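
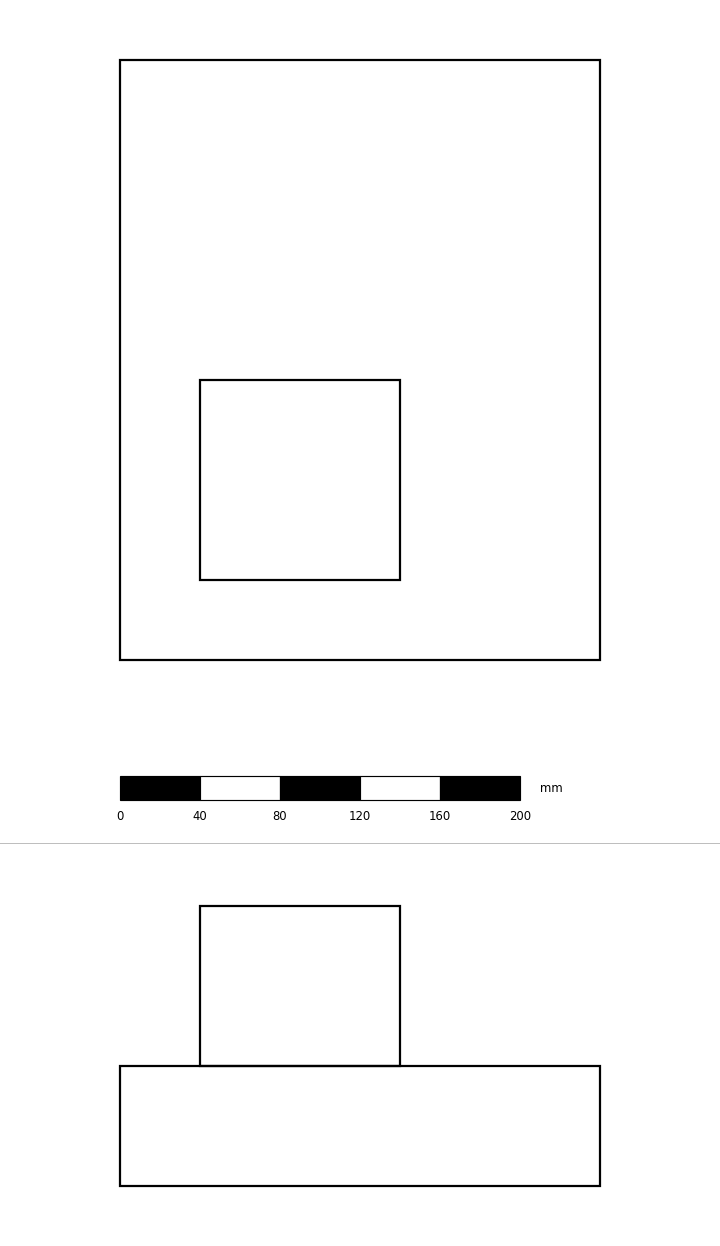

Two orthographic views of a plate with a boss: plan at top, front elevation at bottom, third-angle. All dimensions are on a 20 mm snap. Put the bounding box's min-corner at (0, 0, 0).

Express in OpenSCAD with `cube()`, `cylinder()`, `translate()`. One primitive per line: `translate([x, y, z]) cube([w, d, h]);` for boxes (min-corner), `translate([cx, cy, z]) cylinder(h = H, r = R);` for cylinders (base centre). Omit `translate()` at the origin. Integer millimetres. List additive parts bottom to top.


cube([240, 300, 60]);
translate([40, 40, 60]) cube([100, 100, 80]);


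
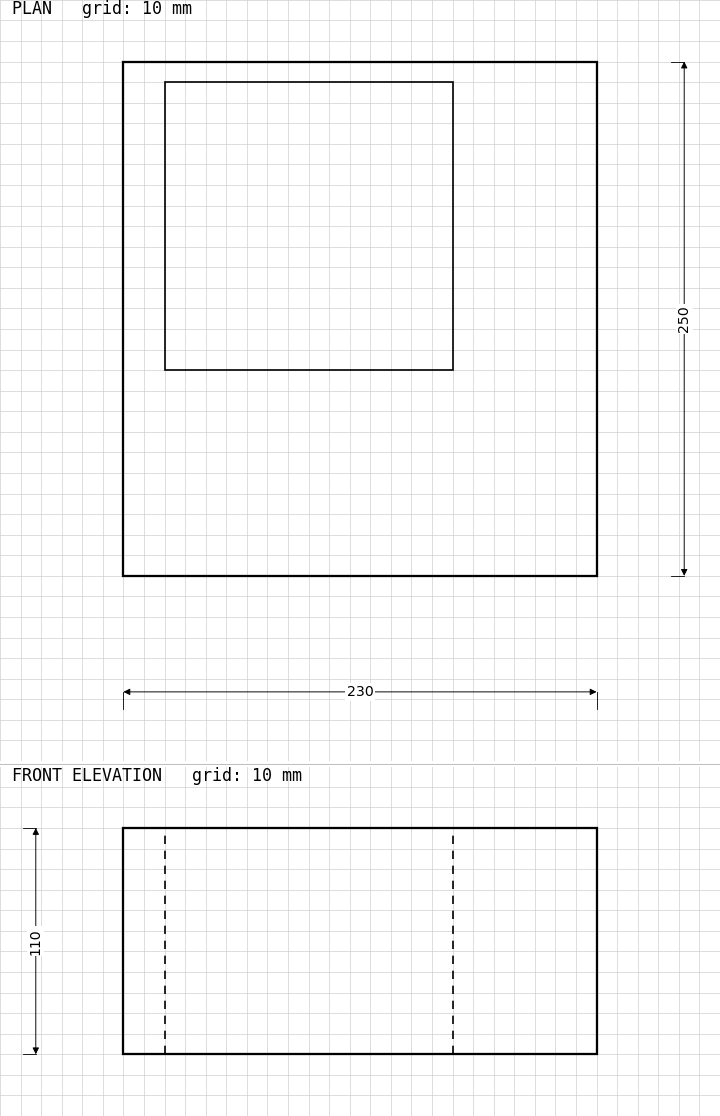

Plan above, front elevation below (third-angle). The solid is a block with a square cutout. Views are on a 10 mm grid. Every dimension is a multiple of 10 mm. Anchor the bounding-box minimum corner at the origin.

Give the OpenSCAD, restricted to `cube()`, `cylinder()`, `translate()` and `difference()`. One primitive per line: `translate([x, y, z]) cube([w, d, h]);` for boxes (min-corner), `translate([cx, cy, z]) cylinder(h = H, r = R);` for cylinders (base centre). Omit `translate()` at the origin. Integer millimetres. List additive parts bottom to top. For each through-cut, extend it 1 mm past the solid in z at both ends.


difference() {
  cube([230, 250, 110]);
  translate([20, 100, -1]) cube([140, 140, 112]);
}


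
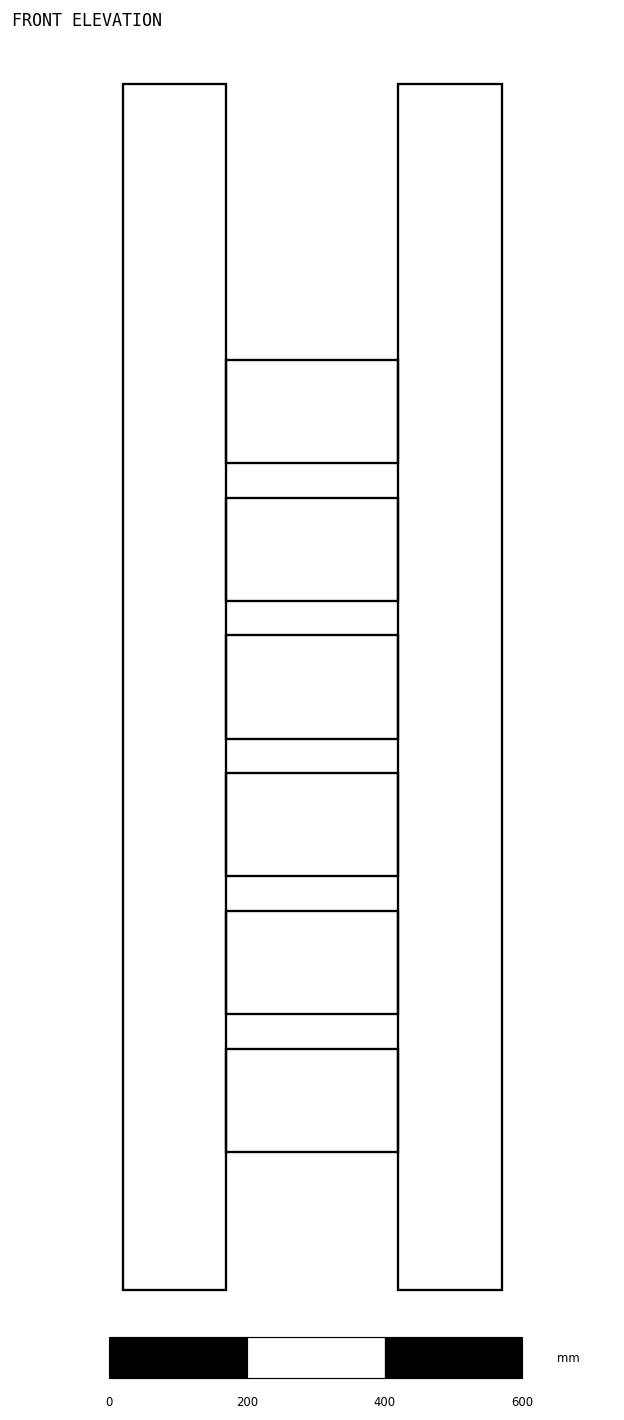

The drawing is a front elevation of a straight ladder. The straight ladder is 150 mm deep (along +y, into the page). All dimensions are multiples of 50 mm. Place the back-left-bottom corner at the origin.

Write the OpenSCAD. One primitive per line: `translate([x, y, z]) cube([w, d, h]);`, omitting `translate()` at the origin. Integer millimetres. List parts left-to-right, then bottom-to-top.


cube([150, 150, 1750]);
translate([150, 0, 200]) cube([250, 150, 150]);
translate([150, 0, 400]) cube([250, 150, 150]);
translate([150, 0, 600]) cube([250, 150, 150]);
translate([150, 0, 800]) cube([250, 150, 150]);
translate([150, 0, 1000]) cube([250, 150, 150]);
translate([150, 0, 1200]) cube([250, 150, 150]);
translate([400, 0, 0]) cube([150, 150, 1750]);


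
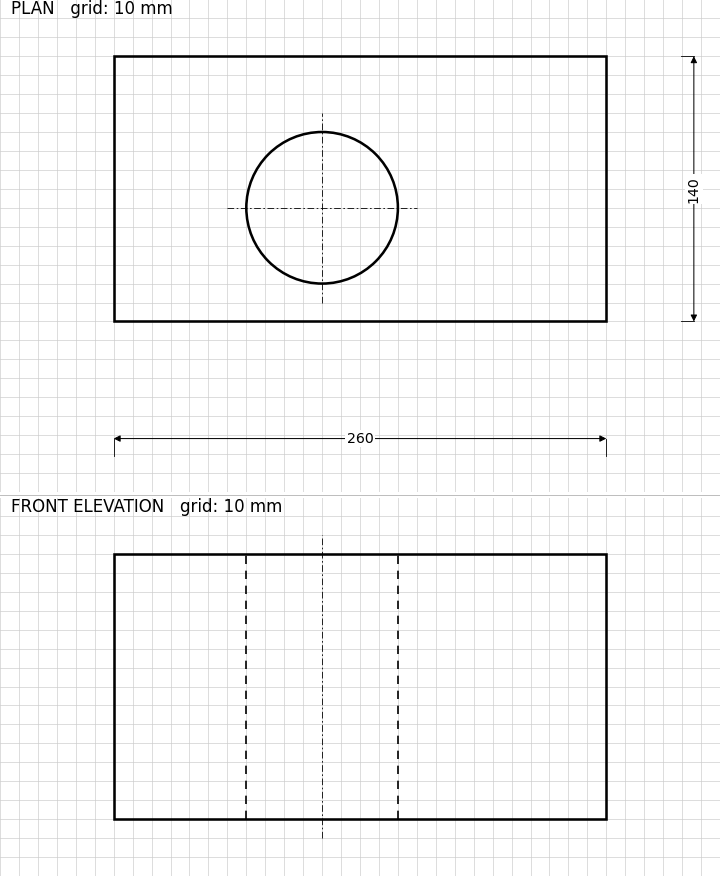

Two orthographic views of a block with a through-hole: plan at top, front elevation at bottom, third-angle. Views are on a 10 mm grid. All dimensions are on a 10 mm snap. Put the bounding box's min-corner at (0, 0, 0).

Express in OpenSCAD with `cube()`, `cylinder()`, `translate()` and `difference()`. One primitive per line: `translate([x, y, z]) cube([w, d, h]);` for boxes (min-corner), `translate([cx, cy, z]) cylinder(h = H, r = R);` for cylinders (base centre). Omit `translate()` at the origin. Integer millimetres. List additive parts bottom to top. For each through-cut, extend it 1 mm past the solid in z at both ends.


difference() {
  cube([260, 140, 140]);
  translate([110, 60, -1]) cylinder(h = 142, r = 40);
}


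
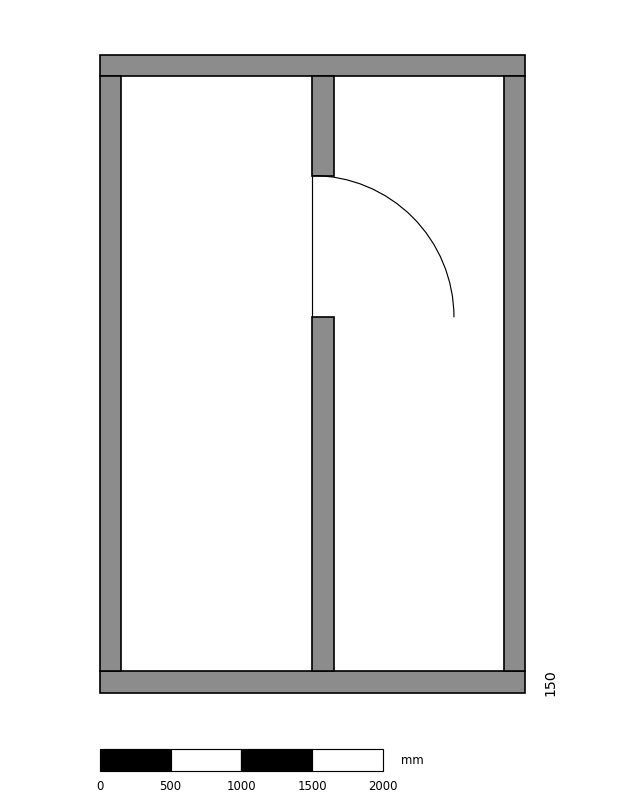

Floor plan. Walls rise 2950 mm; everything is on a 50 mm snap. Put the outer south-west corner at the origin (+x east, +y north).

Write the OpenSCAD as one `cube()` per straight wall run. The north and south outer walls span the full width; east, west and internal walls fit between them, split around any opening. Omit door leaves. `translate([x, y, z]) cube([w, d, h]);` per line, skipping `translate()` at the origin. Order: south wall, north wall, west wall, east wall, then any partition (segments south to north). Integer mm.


cube([3000, 150, 2950]);
translate([0, 4350, 0]) cube([3000, 150, 2950]);
translate([0, 150, 0]) cube([150, 4200, 2950]);
translate([2850, 150, 0]) cube([150, 4200, 2950]);
translate([1500, 150, 0]) cube([150, 2500, 2950]);
translate([1500, 3650, 0]) cube([150, 700, 2950]);


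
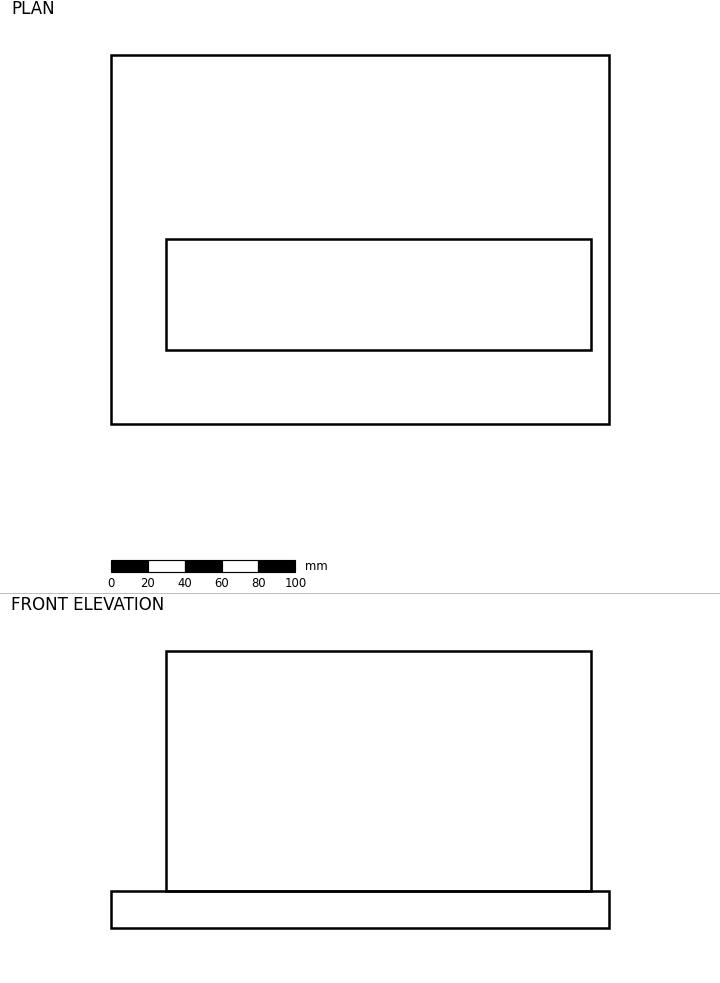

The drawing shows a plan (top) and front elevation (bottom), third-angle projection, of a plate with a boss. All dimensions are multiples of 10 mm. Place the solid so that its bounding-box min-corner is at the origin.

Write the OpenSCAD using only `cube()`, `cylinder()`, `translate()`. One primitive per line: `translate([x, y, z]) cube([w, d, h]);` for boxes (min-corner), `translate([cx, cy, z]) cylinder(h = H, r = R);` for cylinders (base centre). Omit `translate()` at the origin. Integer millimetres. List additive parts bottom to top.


cube([270, 200, 20]);
translate([30, 40, 20]) cube([230, 60, 130]);


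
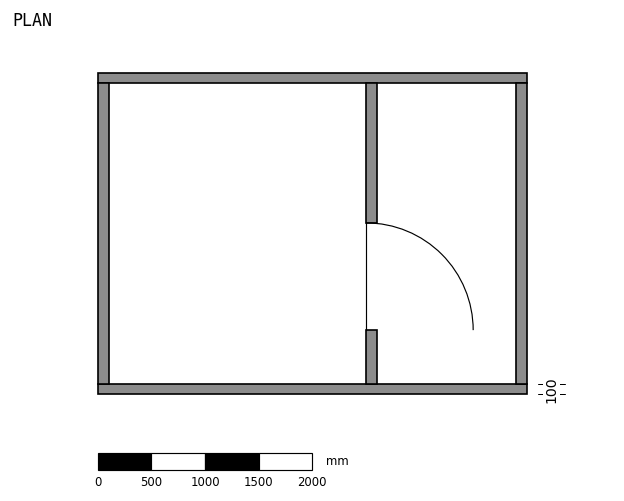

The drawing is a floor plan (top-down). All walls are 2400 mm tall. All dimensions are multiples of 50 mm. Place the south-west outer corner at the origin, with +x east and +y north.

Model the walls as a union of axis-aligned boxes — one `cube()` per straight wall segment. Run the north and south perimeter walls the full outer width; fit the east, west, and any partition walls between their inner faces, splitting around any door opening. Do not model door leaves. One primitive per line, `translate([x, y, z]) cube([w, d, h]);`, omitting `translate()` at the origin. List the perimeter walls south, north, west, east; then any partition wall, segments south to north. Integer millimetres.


cube([4000, 100, 2400]);
translate([0, 2900, 0]) cube([4000, 100, 2400]);
translate([0, 100, 0]) cube([100, 2800, 2400]);
translate([3900, 100, 0]) cube([100, 2800, 2400]);
translate([2500, 100, 0]) cube([100, 500, 2400]);
translate([2500, 1600, 0]) cube([100, 1300, 2400]);


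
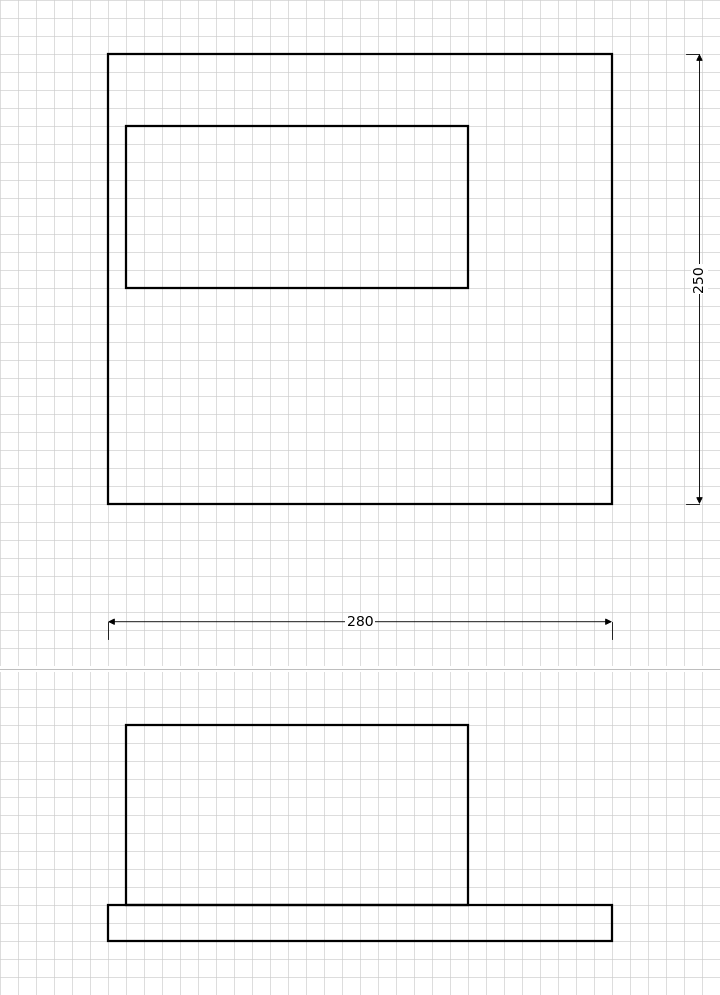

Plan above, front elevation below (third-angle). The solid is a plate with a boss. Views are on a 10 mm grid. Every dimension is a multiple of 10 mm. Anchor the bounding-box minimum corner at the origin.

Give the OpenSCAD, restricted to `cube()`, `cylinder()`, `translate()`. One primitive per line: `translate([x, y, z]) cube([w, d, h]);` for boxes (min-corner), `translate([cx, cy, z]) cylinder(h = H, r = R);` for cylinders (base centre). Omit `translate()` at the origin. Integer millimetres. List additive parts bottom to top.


cube([280, 250, 20]);
translate([10, 120, 20]) cube([190, 90, 100]);


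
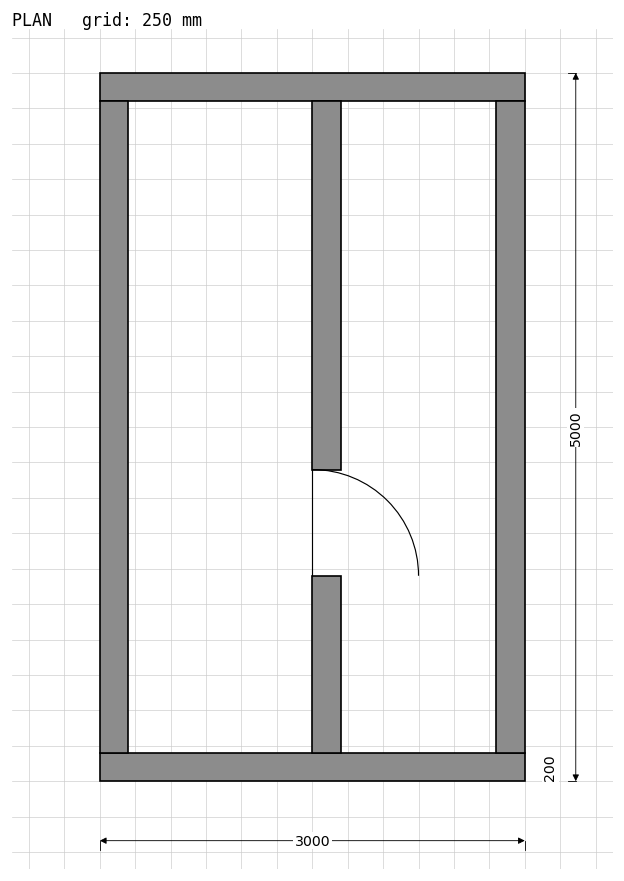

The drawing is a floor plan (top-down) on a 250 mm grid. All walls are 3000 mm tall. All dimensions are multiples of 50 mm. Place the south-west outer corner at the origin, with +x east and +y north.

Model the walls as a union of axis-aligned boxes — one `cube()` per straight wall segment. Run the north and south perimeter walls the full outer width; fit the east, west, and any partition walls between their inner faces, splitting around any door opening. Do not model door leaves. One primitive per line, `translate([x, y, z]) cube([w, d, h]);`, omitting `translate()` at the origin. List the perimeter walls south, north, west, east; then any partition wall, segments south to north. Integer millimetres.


cube([3000, 200, 3000]);
translate([0, 4800, 0]) cube([3000, 200, 3000]);
translate([0, 200, 0]) cube([200, 4600, 3000]);
translate([2800, 200, 0]) cube([200, 4600, 3000]);
translate([1500, 200, 0]) cube([200, 1250, 3000]);
translate([1500, 2200, 0]) cube([200, 2600, 3000]);


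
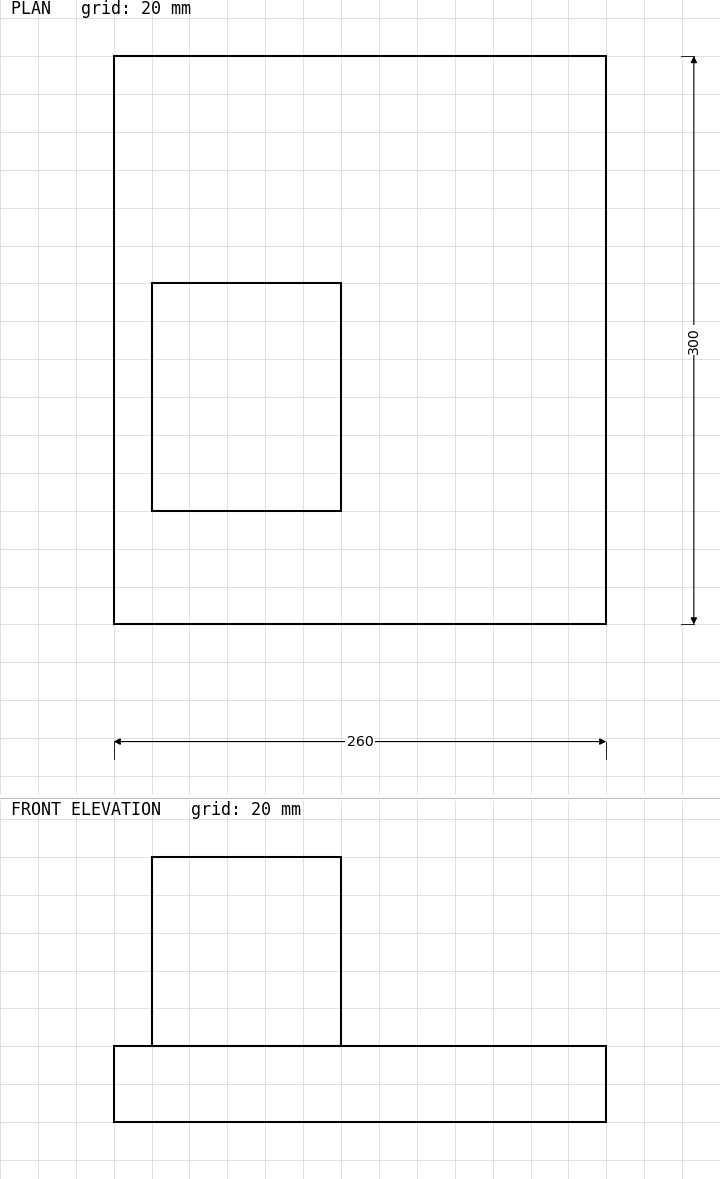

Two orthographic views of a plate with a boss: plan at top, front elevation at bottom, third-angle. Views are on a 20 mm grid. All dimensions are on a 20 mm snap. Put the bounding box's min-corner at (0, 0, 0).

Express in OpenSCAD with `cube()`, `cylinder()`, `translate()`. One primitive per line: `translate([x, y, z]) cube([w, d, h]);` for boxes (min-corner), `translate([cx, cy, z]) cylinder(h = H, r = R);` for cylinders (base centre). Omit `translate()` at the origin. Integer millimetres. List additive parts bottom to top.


cube([260, 300, 40]);
translate([20, 60, 40]) cube([100, 120, 100]);


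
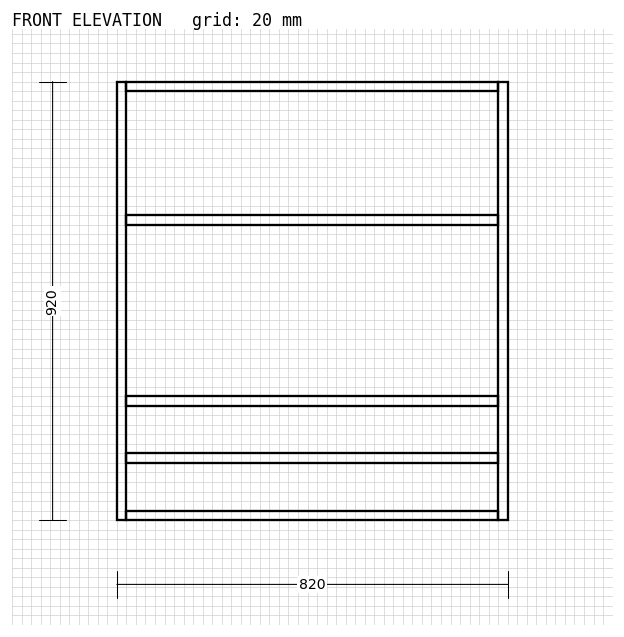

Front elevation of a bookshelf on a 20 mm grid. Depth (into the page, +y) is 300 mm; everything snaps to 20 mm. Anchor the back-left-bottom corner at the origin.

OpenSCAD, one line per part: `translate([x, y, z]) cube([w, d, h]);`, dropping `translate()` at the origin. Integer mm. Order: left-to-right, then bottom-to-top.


cube([20, 300, 920]);
translate([20, 0, 0]) cube([780, 300, 20]);
translate([20, 0, 120]) cube([780, 300, 20]);
translate([20, 0, 240]) cube([780, 300, 20]);
translate([20, 0, 620]) cube([780, 300, 20]);
translate([20, 0, 900]) cube([780, 300, 20]);
translate([800, 0, 0]) cube([20, 300, 920]);


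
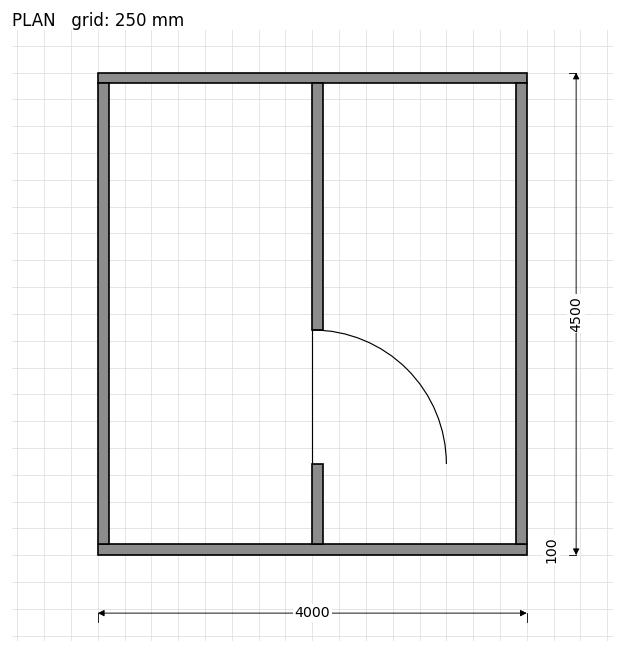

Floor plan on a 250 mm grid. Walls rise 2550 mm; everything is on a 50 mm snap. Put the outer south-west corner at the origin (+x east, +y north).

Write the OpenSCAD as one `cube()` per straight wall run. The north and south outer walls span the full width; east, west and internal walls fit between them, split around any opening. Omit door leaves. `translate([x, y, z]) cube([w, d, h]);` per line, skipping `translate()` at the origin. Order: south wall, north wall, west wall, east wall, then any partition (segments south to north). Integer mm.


cube([4000, 100, 2550]);
translate([0, 4400, 0]) cube([4000, 100, 2550]);
translate([0, 100, 0]) cube([100, 4300, 2550]);
translate([3900, 100, 0]) cube([100, 4300, 2550]);
translate([2000, 100, 0]) cube([100, 750, 2550]);
translate([2000, 2100, 0]) cube([100, 2300, 2550]);


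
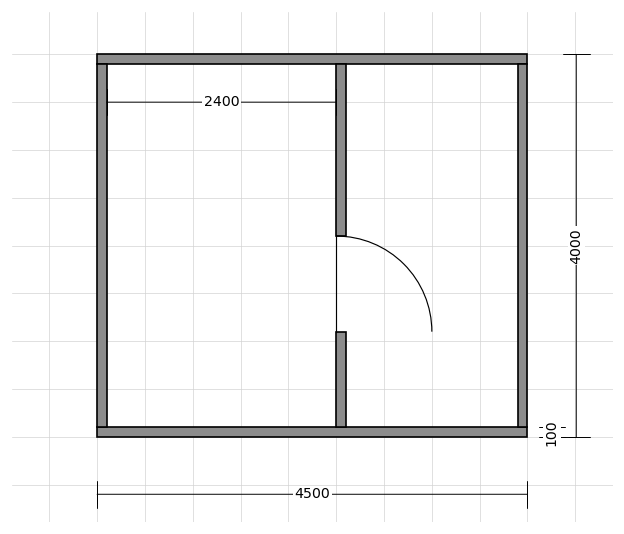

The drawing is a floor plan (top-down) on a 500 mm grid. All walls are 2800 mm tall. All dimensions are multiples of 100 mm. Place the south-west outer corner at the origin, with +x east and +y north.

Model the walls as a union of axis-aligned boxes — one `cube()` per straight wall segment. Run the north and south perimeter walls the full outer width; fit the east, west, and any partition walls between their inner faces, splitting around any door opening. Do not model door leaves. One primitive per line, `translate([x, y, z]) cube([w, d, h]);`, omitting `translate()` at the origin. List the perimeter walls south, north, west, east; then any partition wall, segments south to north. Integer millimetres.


cube([4500, 100, 2800]);
translate([0, 3900, 0]) cube([4500, 100, 2800]);
translate([0, 100, 0]) cube([100, 3800, 2800]);
translate([4400, 100, 0]) cube([100, 3800, 2800]);
translate([2500, 100, 0]) cube([100, 1000, 2800]);
translate([2500, 2100, 0]) cube([100, 1800, 2800]);


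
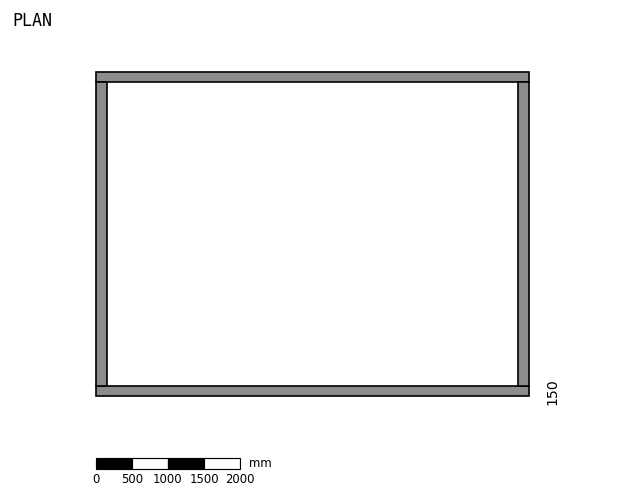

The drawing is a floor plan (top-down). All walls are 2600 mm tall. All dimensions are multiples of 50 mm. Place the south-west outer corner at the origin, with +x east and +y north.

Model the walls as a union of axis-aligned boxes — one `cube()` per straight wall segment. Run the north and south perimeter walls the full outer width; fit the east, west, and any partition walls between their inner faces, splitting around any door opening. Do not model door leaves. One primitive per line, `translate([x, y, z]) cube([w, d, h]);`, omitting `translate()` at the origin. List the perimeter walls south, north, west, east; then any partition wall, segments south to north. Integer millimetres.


cube([6000, 150, 2600]);
translate([0, 4350, 0]) cube([6000, 150, 2600]);
translate([0, 150, 0]) cube([150, 4200, 2600]);
translate([5850, 150, 0]) cube([150, 4200, 2600]);


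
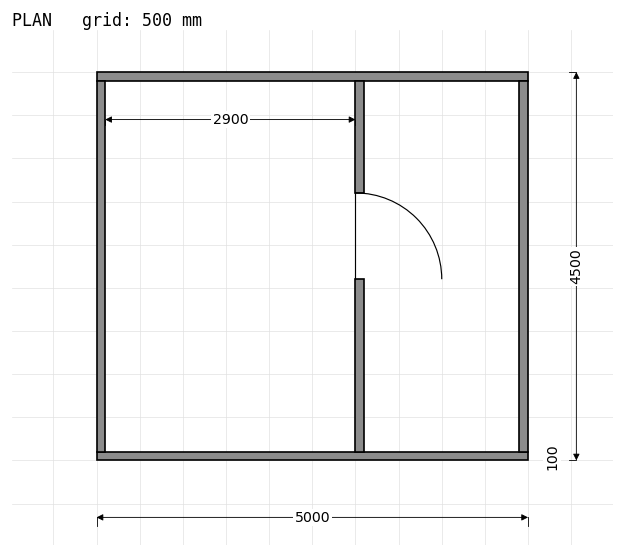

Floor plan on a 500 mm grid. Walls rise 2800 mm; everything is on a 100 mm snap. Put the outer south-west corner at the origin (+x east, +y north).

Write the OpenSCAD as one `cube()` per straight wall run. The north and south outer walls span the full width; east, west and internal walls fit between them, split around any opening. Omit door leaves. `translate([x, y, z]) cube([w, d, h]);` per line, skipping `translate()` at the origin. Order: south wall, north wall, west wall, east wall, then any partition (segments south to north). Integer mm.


cube([5000, 100, 2800]);
translate([0, 4400, 0]) cube([5000, 100, 2800]);
translate([0, 100, 0]) cube([100, 4300, 2800]);
translate([4900, 100, 0]) cube([100, 4300, 2800]);
translate([3000, 100, 0]) cube([100, 2000, 2800]);
translate([3000, 3100, 0]) cube([100, 1300, 2800]);


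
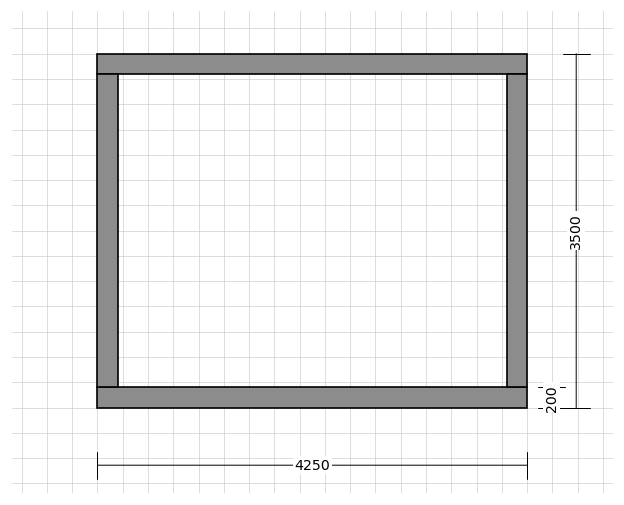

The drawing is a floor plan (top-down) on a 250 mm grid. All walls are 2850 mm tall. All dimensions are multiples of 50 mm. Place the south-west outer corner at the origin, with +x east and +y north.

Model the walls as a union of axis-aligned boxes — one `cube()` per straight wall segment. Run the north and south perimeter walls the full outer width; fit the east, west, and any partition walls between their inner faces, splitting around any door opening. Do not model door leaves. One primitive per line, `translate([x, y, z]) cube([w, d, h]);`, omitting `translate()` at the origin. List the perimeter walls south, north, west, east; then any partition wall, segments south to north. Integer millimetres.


cube([4250, 200, 2850]);
translate([0, 3300, 0]) cube([4250, 200, 2850]);
translate([0, 200, 0]) cube([200, 3100, 2850]);
translate([4050, 200, 0]) cube([200, 3100, 2850]);


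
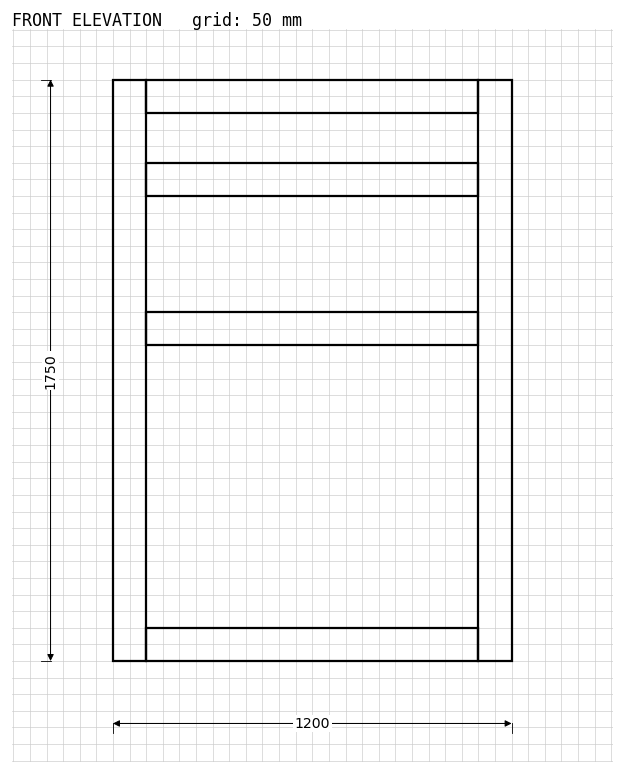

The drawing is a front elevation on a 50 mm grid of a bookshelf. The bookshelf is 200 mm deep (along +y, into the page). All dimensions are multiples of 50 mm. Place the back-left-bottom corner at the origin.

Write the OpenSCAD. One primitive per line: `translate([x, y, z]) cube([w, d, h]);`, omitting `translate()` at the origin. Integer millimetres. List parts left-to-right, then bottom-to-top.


cube([100, 200, 1750]);
translate([100, 0, 0]) cube([1000, 200, 100]);
translate([100, 0, 950]) cube([1000, 200, 100]);
translate([100, 0, 1400]) cube([1000, 200, 100]);
translate([100, 0, 1650]) cube([1000, 200, 100]);
translate([1100, 0, 0]) cube([100, 200, 1750]);


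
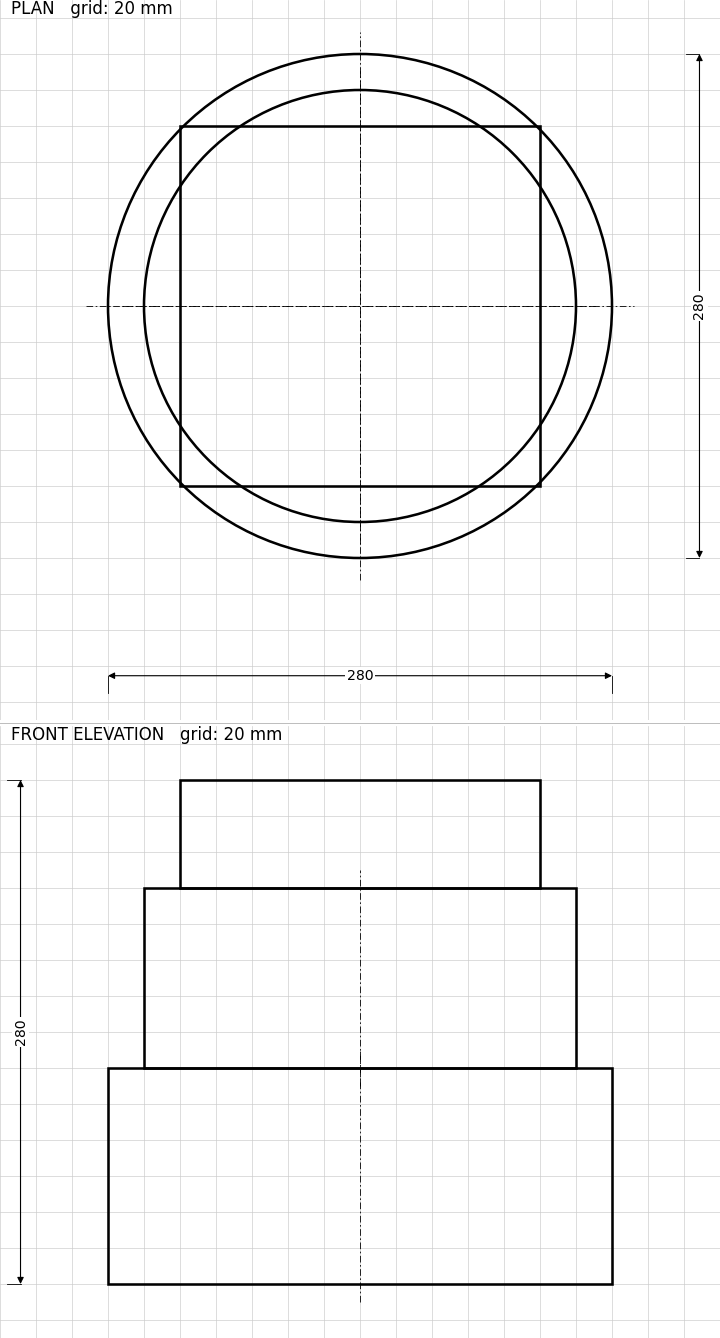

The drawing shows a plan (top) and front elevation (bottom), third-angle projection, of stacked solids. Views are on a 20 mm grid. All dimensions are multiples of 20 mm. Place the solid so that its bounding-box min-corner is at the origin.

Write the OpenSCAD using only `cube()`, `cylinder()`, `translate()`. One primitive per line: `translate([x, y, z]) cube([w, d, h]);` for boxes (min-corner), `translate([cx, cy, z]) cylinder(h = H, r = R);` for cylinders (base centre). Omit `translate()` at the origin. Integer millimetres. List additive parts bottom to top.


translate([140, 140, 0]) cylinder(h = 120, r = 140);
translate([140, 140, 120]) cylinder(h = 100, r = 120);
translate([40, 40, 220]) cube([200, 200, 60]);


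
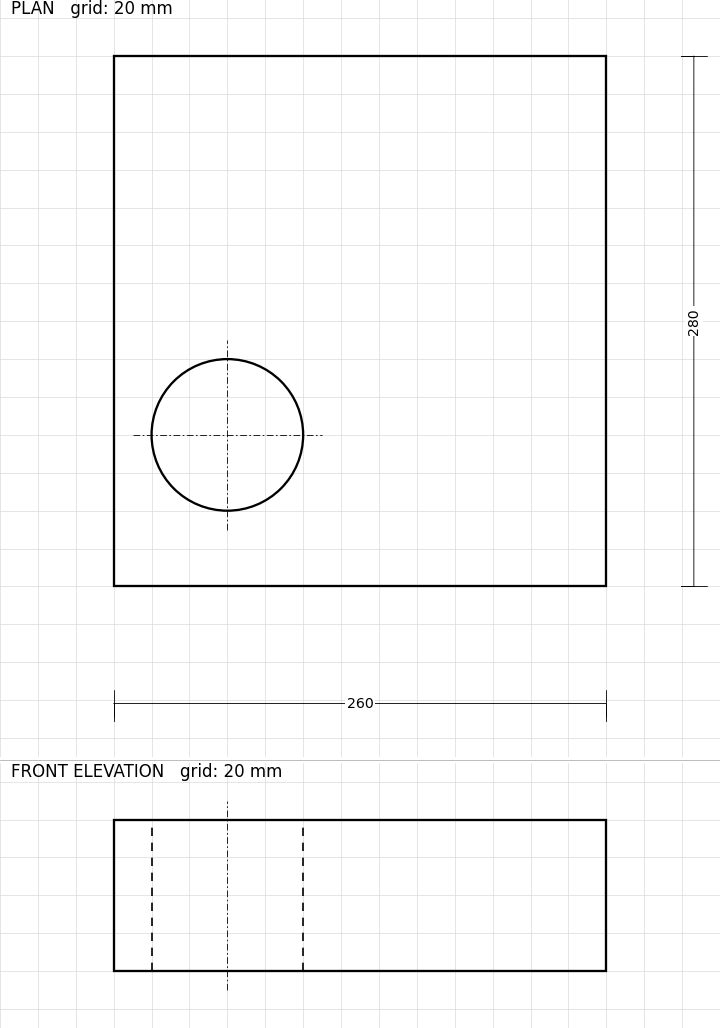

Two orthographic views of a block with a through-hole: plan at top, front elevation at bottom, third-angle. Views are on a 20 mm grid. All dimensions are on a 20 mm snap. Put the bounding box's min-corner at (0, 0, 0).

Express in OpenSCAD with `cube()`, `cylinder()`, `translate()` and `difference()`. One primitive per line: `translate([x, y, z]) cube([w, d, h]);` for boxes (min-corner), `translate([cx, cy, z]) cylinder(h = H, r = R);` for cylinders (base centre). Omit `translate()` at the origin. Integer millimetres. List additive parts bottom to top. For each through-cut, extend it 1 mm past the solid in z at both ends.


difference() {
  cube([260, 280, 80]);
  translate([60, 80, -1]) cylinder(h = 82, r = 40);
}


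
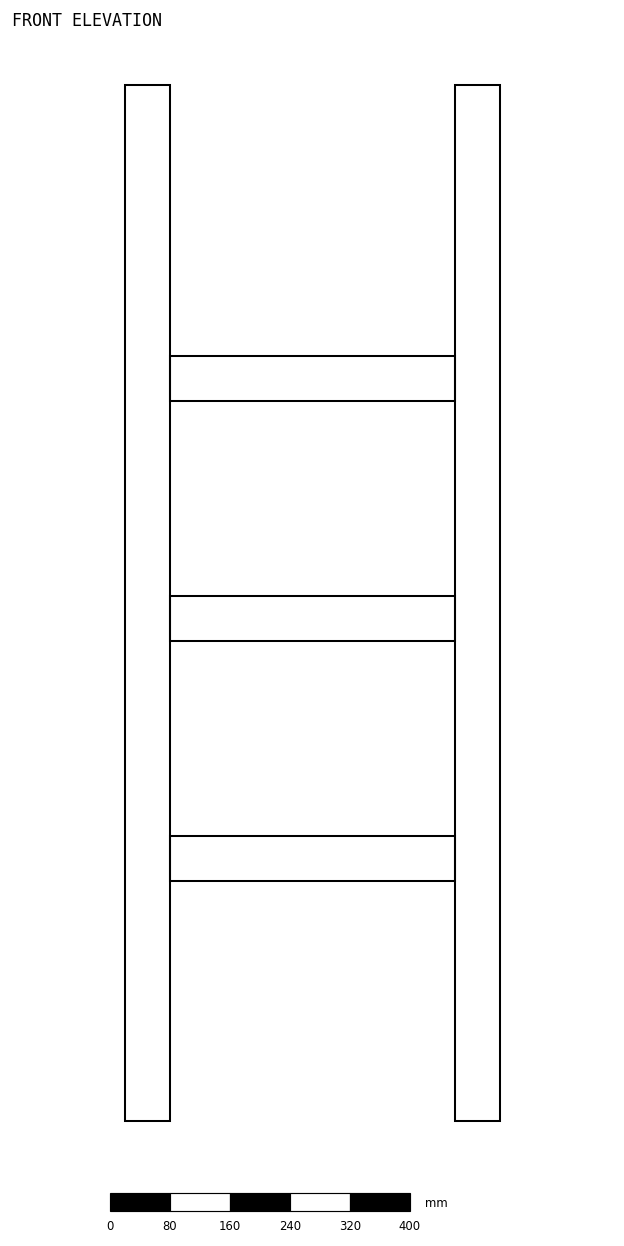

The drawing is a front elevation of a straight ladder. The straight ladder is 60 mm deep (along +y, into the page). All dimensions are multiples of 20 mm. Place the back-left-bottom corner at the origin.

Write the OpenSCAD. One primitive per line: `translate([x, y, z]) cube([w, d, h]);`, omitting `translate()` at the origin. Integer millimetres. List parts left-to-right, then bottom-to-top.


cube([60, 60, 1380]);
translate([60, 0, 320]) cube([380, 60, 60]);
translate([60, 0, 640]) cube([380, 60, 60]);
translate([60, 0, 960]) cube([380, 60, 60]);
translate([440, 0, 0]) cube([60, 60, 1380]);


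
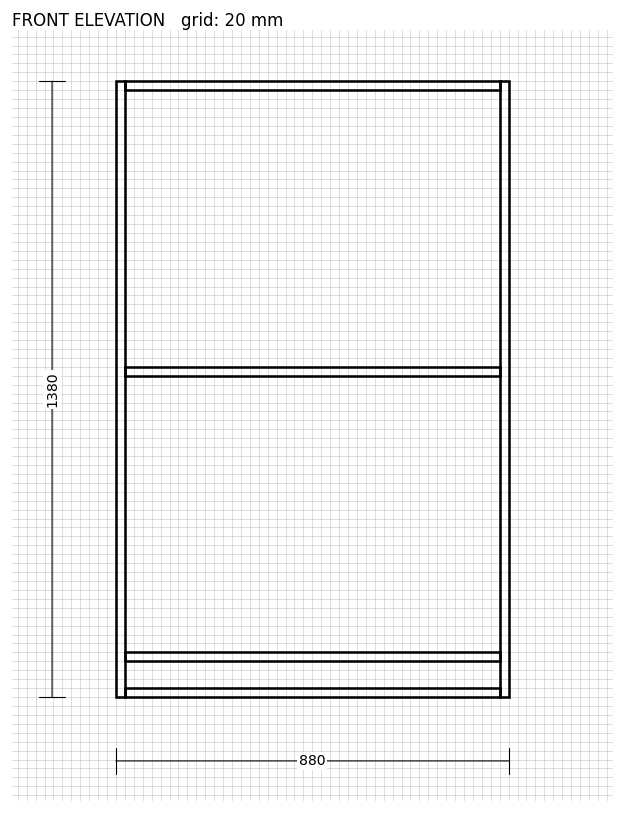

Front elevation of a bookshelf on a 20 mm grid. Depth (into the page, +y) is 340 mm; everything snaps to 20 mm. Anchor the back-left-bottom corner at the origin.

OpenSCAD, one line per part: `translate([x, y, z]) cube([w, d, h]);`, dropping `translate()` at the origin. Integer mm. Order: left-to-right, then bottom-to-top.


cube([20, 340, 1380]);
translate([20, 0, 0]) cube([840, 340, 20]);
translate([20, 0, 80]) cube([840, 340, 20]);
translate([20, 0, 720]) cube([840, 340, 20]);
translate([20, 0, 1360]) cube([840, 340, 20]);
translate([860, 0, 0]) cube([20, 340, 1380]);


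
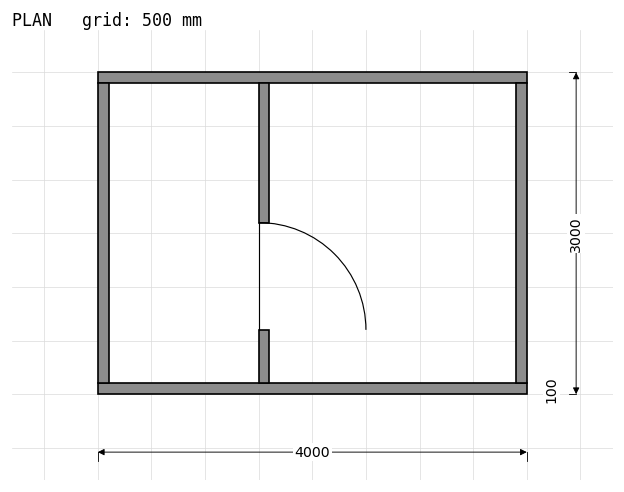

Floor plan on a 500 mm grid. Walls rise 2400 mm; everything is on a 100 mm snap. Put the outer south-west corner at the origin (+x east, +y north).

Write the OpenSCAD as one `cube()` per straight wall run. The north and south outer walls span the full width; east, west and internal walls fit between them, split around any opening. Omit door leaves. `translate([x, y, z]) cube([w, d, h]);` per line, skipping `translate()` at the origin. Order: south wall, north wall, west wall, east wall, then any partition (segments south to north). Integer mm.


cube([4000, 100, 2400]);
translate([0, 2900, 0]) cube([4000, 100, 2400]);
translate([0, 100, 0]) cube([100, 2800, 2400]);
translate([3900, 100, 0]) cube([100, 2800, 2400]);
translate([1500, 100, 0]) cube([100, 500, 2400]);
translate([1500, 1600, 0]) cube([100, 1300, 2400]);


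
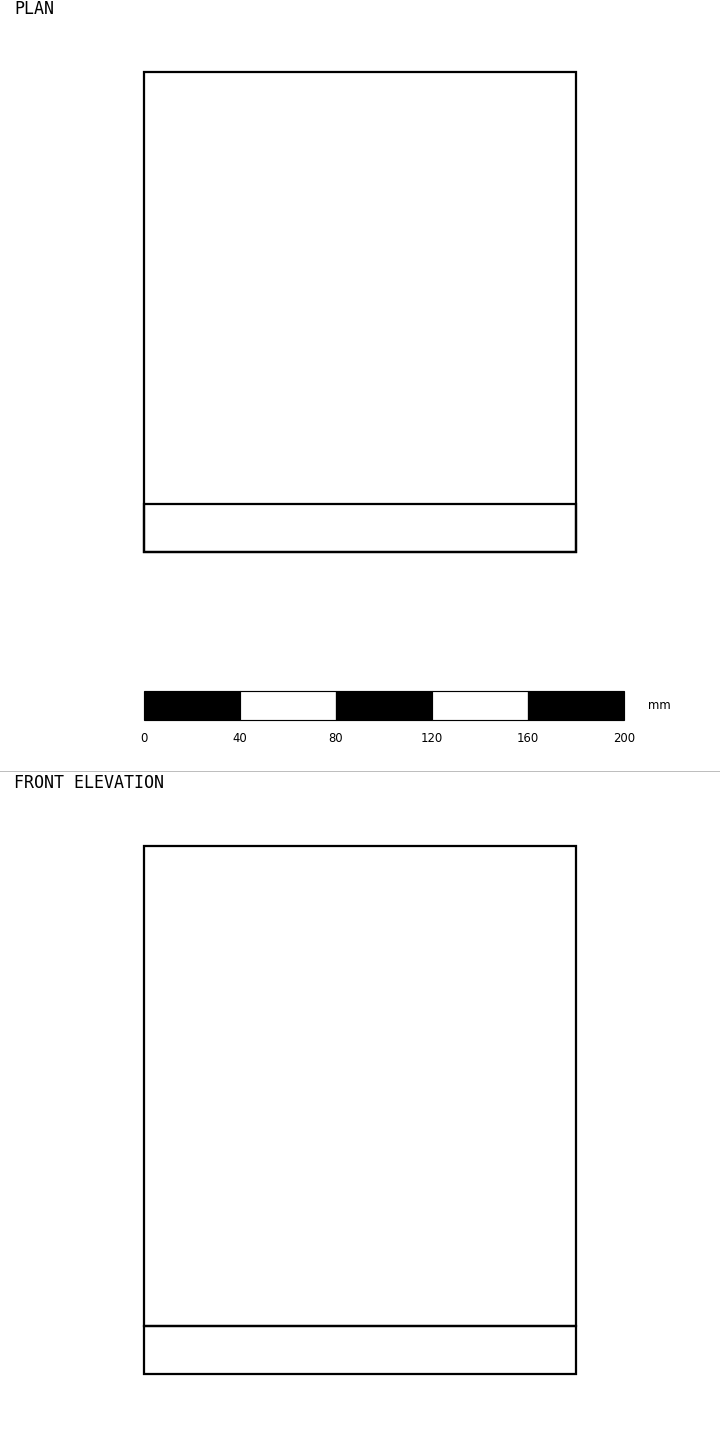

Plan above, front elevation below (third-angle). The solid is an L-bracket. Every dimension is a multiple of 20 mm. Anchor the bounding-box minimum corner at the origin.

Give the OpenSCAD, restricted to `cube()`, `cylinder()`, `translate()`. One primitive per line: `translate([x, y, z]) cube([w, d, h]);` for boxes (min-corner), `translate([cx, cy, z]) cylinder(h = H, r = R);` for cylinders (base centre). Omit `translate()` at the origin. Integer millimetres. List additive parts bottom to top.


cube([180, 200, 20]);
translate([0, 0, 20]) cube([180, 20, 200]);


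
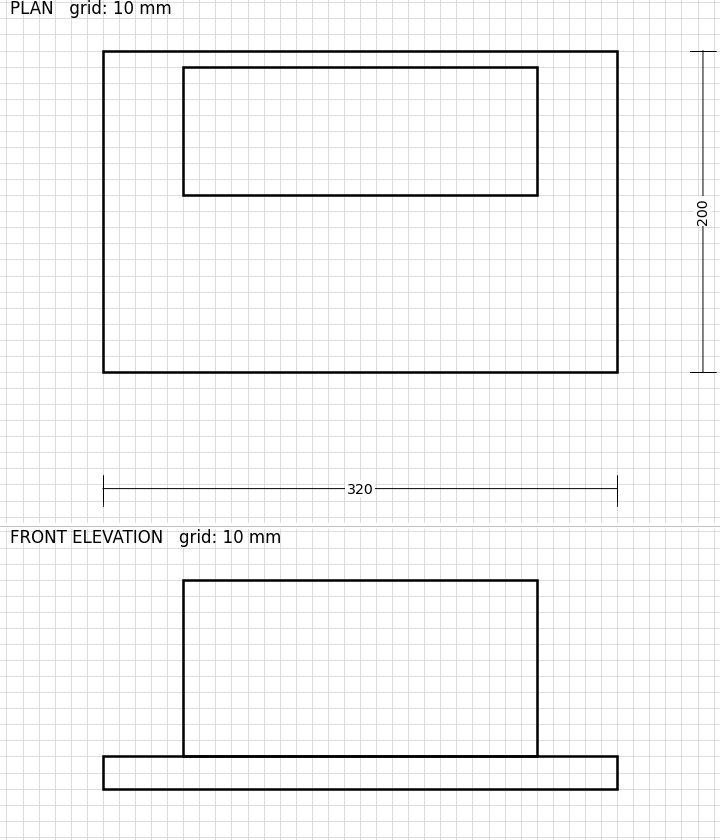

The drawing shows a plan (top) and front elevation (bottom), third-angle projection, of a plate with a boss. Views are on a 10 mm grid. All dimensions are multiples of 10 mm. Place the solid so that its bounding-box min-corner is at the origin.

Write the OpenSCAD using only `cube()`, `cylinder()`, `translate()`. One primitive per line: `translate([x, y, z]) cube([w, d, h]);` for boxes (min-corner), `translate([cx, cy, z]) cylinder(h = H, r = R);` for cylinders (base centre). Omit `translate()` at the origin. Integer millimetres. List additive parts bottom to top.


cube([320, 200, 20]);
translate([50, 110, 20]) cube([220, 80, 110]);


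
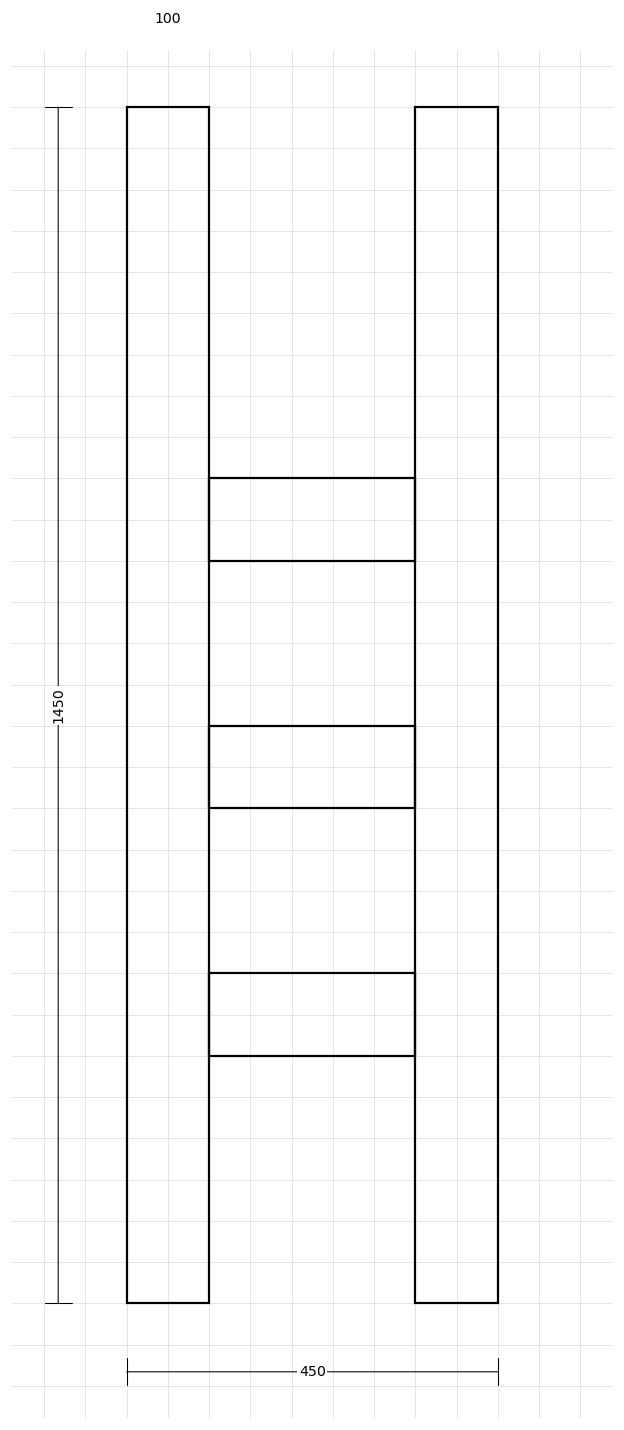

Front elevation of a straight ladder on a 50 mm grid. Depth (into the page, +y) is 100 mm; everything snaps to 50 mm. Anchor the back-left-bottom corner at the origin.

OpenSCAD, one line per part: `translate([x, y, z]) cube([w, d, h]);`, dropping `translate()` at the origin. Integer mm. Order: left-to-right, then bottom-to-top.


cube([100, 100, 1450]);
translate([100, 0, 300]) cube([250, 100, 100]);
translate([100, 0, 600]) cube([250, 100, 100]);
translate([100, 0, 900]) cube([250, 100, 100]);
translate([350, 0, 0]) cube([100, 100, 1450]);


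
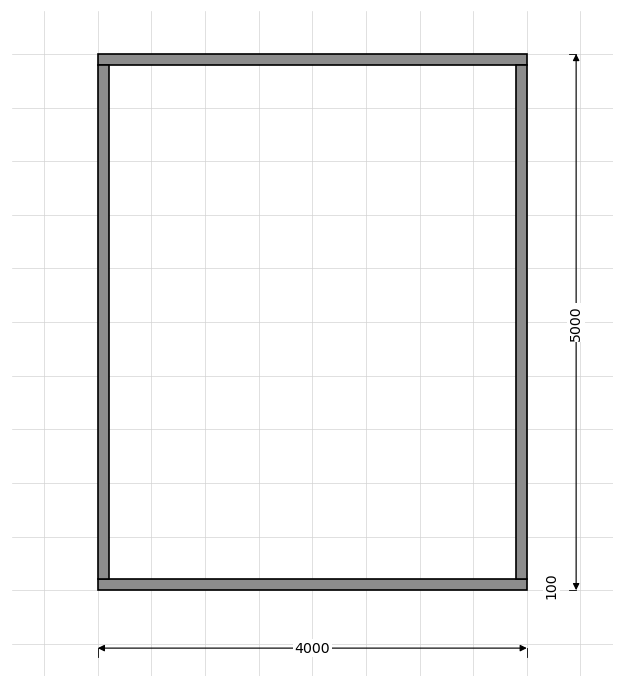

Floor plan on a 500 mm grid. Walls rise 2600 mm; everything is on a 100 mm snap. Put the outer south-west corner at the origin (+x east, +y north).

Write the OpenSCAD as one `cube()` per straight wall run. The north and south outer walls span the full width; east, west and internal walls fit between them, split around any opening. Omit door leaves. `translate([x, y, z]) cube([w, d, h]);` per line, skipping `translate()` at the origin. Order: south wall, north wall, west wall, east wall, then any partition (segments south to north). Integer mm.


cube([4000, 100, 2600]);
translate([0, 4900, 0]) cube([4000, 100, 2600]);
translate([0, 100, 0]) cube([100, 4800, 2600]);
translate([3900, 100, 0]) cube([100, 4800, 2600]);


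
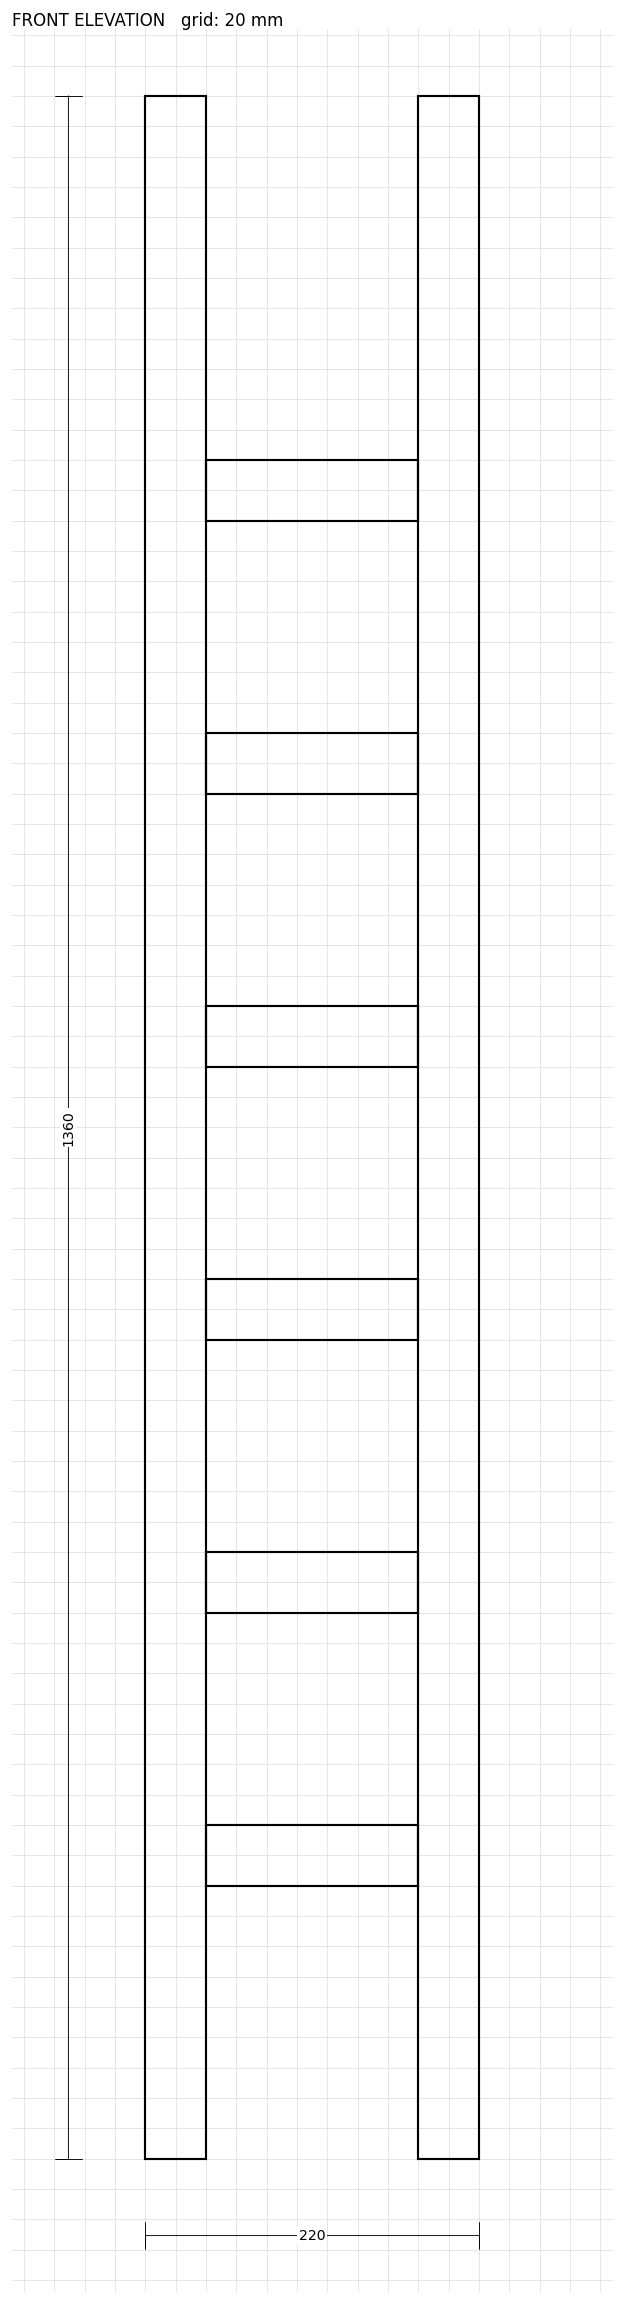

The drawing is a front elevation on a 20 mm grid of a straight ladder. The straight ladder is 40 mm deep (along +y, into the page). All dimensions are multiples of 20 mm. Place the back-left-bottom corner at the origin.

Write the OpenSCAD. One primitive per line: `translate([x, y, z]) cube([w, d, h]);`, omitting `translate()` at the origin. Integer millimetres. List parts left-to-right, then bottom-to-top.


cube([40, 40, 1360]);
translate([40, 0, 180]) cube([140, 40, 40]);
translate([40, 0, 360]) cube([140, 40, 40]);
translate([40, 0, 540]) cube([140, 40, 40]);
translate([40, 0, 720]) cube([140, 40, 40]);
translate([40, 0, 900]) cube([140, 40, 40]);
translate([40, 0, 1080]) cube([140, 40, 40]);
translate([180, 0, 0]) cube([40, 40, 1360]);


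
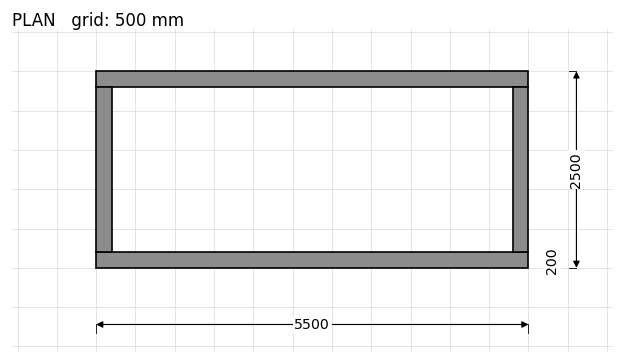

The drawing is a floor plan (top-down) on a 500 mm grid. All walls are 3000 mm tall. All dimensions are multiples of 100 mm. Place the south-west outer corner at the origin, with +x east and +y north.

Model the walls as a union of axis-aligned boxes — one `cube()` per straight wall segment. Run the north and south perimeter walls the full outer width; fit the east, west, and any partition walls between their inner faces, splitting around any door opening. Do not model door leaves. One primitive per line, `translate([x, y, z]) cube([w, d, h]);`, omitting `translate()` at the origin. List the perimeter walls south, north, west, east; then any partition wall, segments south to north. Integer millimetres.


cube([5500, 200, 3000]);
translate([0, 2300, 0]) cube([5500, 200, 3000]);
translate([0, 200, 0]) cube([200, 2100, 3000]);
translate([5300, 200, 0]) cube([200, 2100, 3000]);


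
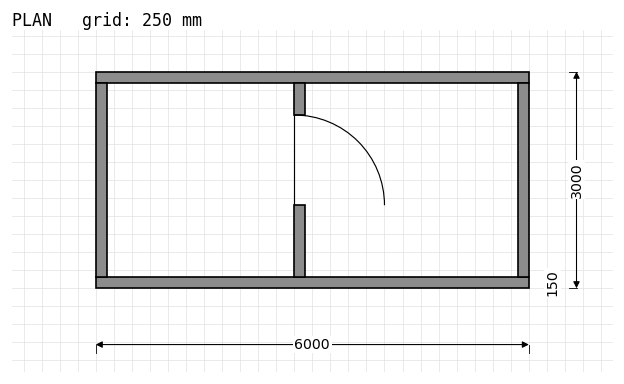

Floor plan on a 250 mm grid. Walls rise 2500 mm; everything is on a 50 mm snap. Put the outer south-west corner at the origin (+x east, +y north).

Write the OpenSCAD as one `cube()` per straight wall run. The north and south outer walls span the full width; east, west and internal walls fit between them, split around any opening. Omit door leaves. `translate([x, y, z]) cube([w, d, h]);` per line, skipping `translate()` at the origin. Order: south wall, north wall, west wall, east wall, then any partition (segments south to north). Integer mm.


cube([6000, 150, 2500]);
translate([0, 2850, 0]) cube([6000, 150, 2500]);
translate([0, 150, 0]) cube([150, 2700, 2500]);
translate([5850, 150, 0]) cube([150, 2700, 2500]);
translate([2750, 150, 0]) cube([150, 1000, 2500]);
translate([2750, 2400, 0]) cube([150, 450, 2500]);


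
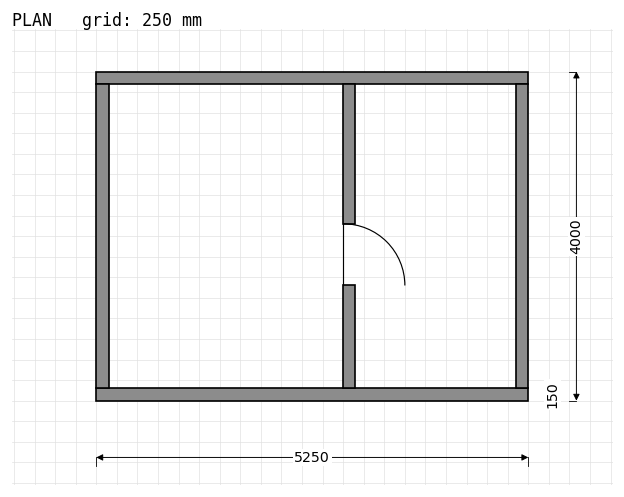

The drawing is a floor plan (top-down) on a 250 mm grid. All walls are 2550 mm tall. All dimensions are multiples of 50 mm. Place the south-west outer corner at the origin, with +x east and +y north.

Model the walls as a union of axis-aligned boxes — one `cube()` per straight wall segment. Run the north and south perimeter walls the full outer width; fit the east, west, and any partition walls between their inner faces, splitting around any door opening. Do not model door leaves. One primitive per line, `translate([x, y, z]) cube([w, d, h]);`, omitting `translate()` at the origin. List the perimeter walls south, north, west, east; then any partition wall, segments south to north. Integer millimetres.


cube([5250, 150, 2550]);
translate([0, 3850, 0]) cube([5250, 150, 2550]);
translate([0, 150, 0]) cube([150, 3700, 2550]);
translate([5100, 150, 0]) cube([150, 3700, 2550]);
translate([3000, 150, 0]) cube([150, 1250, 2550]);
translate([3000, 2150, 0]) cube([150, 1700, 2550]);


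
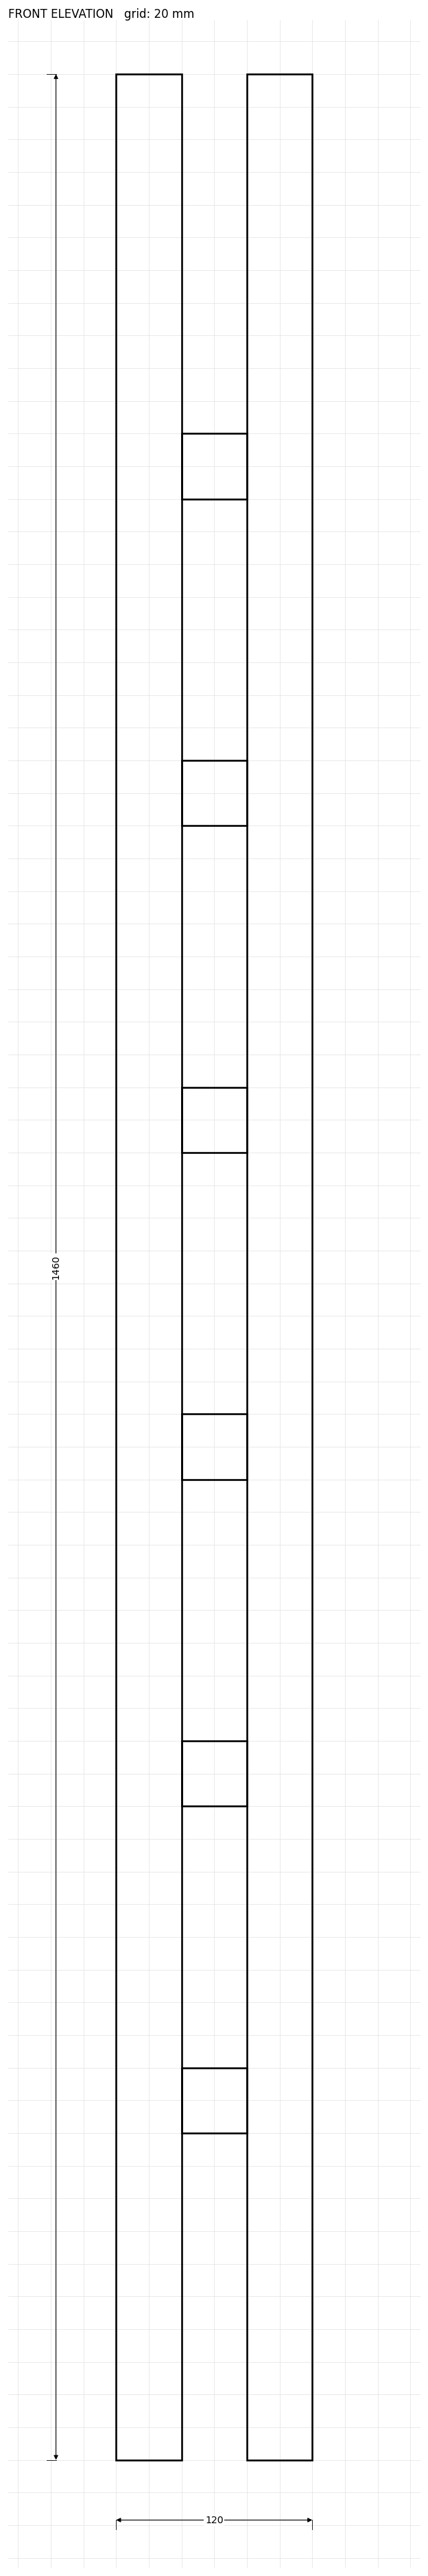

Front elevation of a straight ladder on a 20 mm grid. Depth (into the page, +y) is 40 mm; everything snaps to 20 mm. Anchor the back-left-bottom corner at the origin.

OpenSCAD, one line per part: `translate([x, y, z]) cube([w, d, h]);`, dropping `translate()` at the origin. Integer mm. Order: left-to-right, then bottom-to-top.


cube([40, 40, 1460]);
translate([40, 0, 200]) cube([40, 40, 40]);
translate([40, 0, 400]) cube([40, 40, 40]);
translate([40, 0, 600]) cube([40, 40, 40]);
translate([40, 0, 800]) cube([40, 40, 40]);
translate([40, 0, 1000]) cube([40, 40, 40]);
translate([40, 0, 1200]) cube([40, 40, 40]);
translate([80, 0, 0]) cube([40, 40, 1460]);


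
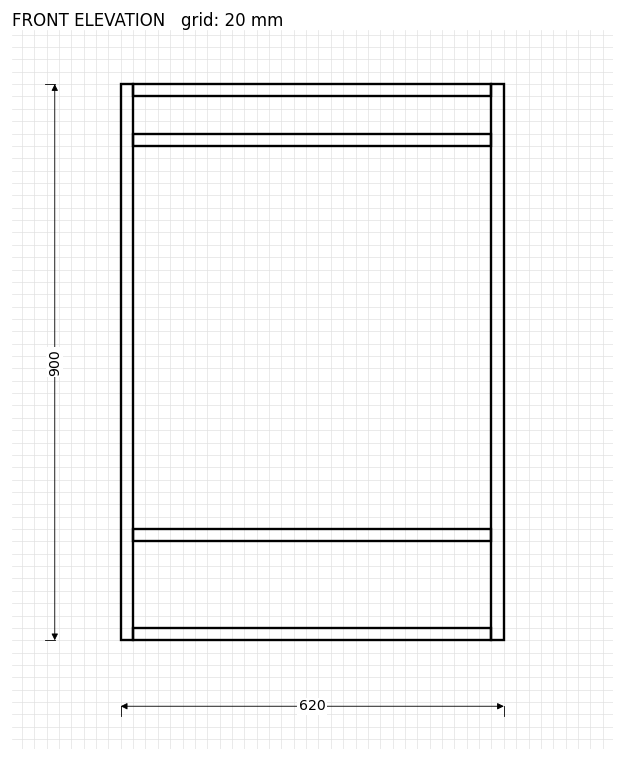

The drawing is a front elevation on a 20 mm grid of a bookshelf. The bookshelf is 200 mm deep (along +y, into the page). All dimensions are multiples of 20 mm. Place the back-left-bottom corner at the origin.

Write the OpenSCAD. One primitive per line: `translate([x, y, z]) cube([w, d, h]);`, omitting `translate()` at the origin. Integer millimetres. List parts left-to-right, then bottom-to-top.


cube([20, 200, 900]);
translate([20, 0, 0]) cube([580, 200, 20]);
translate([20, 0, 160]) cube([580, 200, 20]);
translate([20, 0, 800]) cube([580, 200, 20]);
translate([20, 0, 880]) cube([580, 200, 20]);
translate([600, 0, 0]) cube([20, 200, 900]);


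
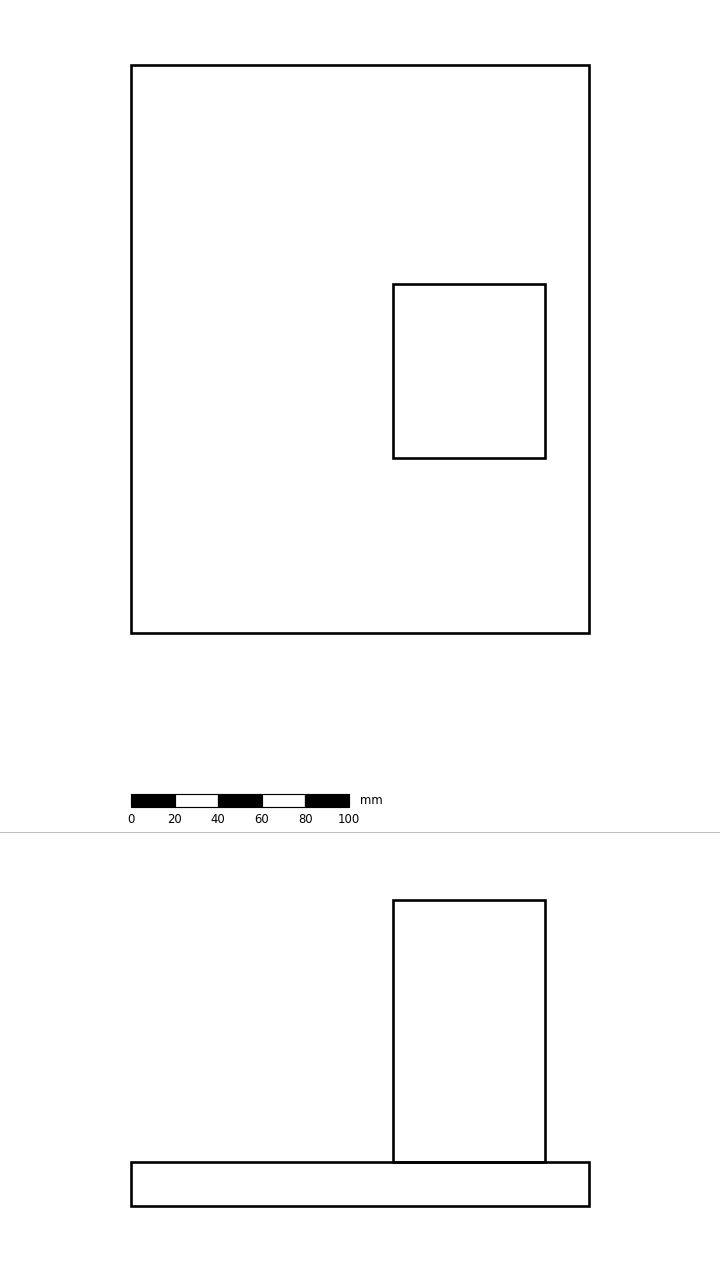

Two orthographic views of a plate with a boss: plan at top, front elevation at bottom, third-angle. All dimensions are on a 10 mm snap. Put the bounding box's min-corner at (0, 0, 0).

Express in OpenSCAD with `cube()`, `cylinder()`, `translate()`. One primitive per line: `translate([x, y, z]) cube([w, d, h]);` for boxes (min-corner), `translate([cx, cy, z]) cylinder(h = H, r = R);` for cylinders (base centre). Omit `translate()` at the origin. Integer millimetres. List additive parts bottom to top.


cube([210, 260, 20]);
translate([120, 80, 20]) cube([70, 80, 120]);


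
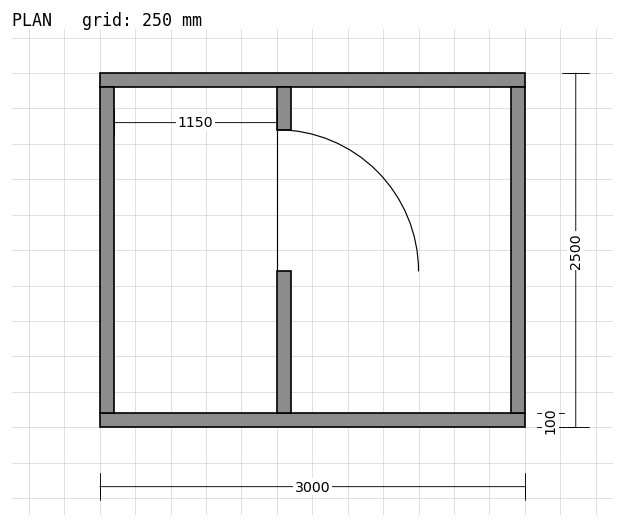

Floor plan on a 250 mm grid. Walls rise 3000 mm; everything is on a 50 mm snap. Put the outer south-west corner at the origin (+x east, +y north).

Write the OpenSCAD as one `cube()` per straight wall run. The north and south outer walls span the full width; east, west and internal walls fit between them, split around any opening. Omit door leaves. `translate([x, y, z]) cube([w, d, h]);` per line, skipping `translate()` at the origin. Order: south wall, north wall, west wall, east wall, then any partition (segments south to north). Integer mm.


cube([3000, 100, 3000]);
translate([0, 2400, 0]) cube([3000, 100, 3000]);
translate([0, 100, 0]) cube([100, 2300, 3000]);
translate([2900, 100, 0]) cube([100, 2300, 3000]);
translate([1250, 100, 0]) cube([100, 1000, 3000]);
translate([1250, 2100, 0]) cube([100, 300, 3000]);


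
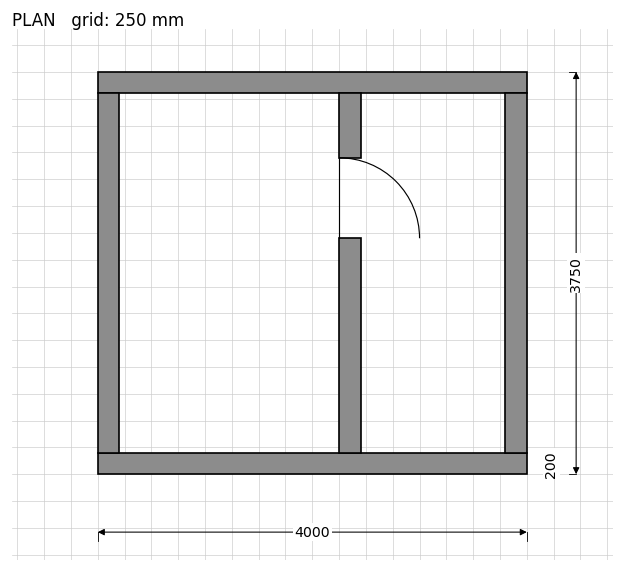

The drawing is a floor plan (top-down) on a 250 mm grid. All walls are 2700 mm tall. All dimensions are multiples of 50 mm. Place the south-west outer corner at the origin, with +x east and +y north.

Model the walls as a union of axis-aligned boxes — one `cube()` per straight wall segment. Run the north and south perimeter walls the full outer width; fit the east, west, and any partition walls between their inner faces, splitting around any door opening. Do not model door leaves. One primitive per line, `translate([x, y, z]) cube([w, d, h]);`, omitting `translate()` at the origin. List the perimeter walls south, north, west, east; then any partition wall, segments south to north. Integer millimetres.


cube([4000, 200, 2700]);
translate([0, 3550, 0]) cube([4000, 200, 2700]);
translate([0, 200, 0]) cube([200, 3350, 2700]);
translate([3800, 200, 0]) cube([200, 3350, 2700]);
translate([2250, 200, 0]) cube([200, 2000, 2700]);
translate([2250, 2950, 0]) cube([200, 600, 2700]);


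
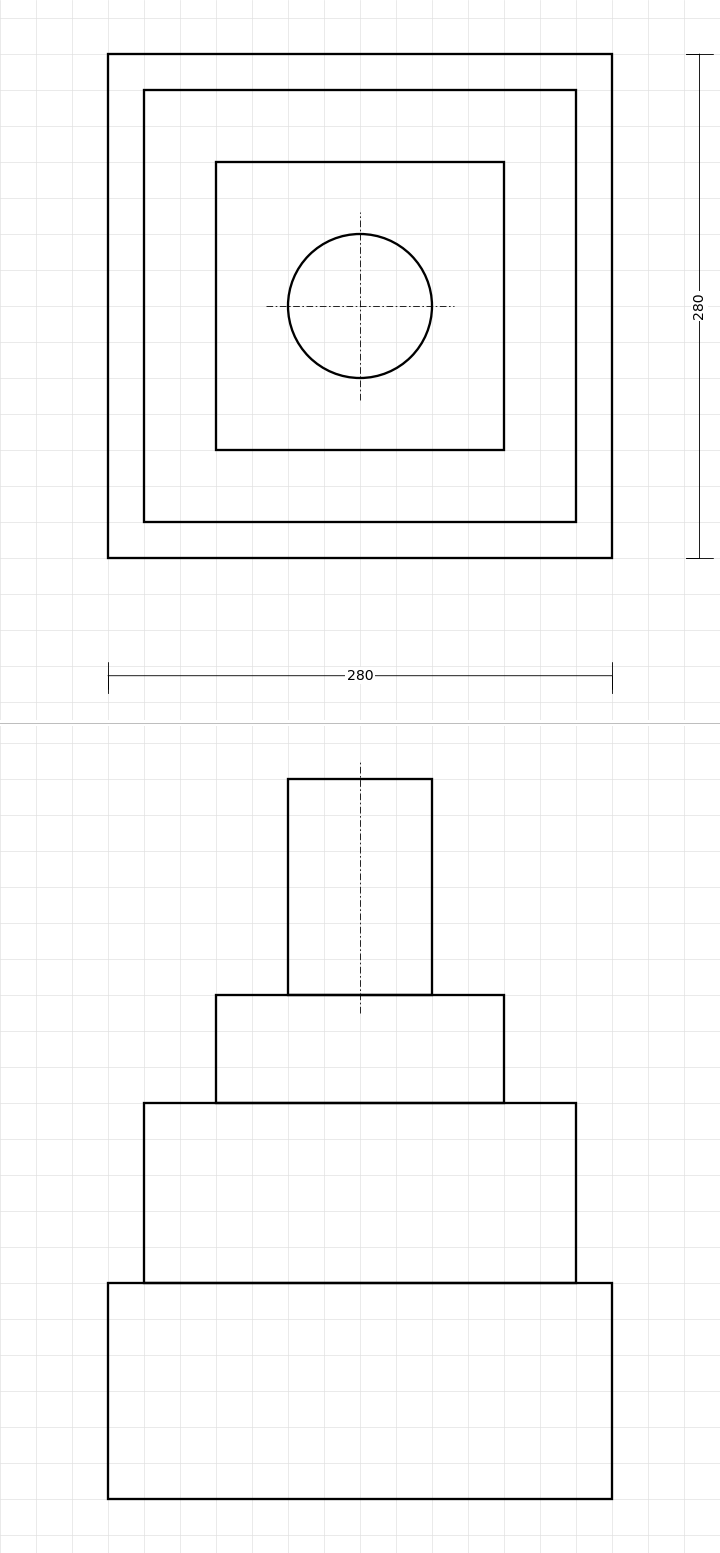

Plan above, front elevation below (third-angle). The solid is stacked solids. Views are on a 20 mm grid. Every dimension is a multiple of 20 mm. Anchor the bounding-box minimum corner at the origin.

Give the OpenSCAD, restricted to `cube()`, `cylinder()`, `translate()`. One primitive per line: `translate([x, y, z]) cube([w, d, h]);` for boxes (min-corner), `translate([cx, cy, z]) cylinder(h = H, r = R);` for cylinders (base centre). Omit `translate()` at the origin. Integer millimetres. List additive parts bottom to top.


cube([280, 280, 120]);
translate([20, 20, 120]) cube([240, 240, 100]);
translate([60, 60, 220]) cube([160, 160, 60]);
translate([140, 140, 280]) cylinder(h = 120, r = 40);
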